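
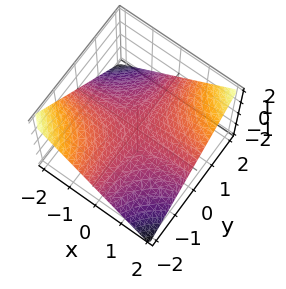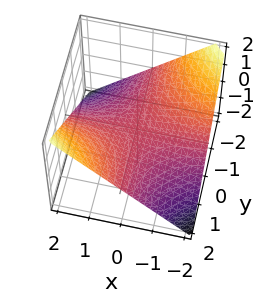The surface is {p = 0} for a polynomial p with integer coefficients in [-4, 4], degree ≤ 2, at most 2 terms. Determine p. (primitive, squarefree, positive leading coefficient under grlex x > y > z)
x*y - 2*z

First, deg p = 2. A hyperbolic paraboloid; a quadric.
Then, checking where it meets the axes: the visible x-axis segment lies entirely on the surface; the visible y-axis segment lies entirely on the surface; it meets the z-axis at z = 0 (among the integer gridlines).
Finally, assembling these constraints gives the stated polynomial.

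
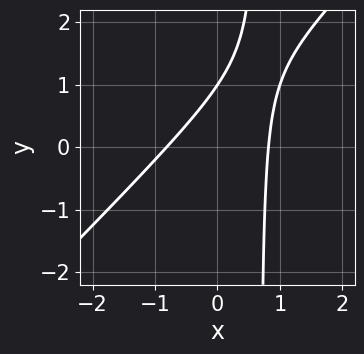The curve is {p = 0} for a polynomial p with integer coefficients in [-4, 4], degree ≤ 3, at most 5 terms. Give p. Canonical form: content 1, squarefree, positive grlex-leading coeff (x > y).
deg p = 2. The shape is more complex than any degree-1 curve.
Checking where it meets the axes: it meets the y-axis at y = 1 (among the integer gridlines).
These observations pin down the coefficients.

3*x^2 - 3*x*y + 2*y - 2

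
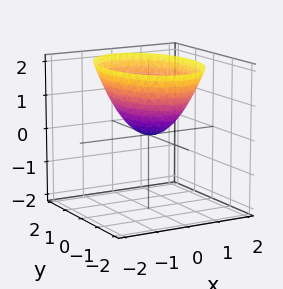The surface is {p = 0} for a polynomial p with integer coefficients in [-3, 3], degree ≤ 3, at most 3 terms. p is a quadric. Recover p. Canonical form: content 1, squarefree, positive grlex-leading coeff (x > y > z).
2*x^2 + y^2 - 2*z

(a) The degree is 2 — a paraboloid; a quadric.
(b) Symmetries: the x ↦ −x reflection is a symmetry, so x appears only in even powers; mirror symmetry y ↦ −y ⇒ only even powers of y.
(c) From the visible intercepts: it meets the y-axis at y = 0 (among the integer gridlines); it crosses the z-axis at the gridline z = 0; one x-axis crossing is at x = 0.
(d) Putting this together gives p.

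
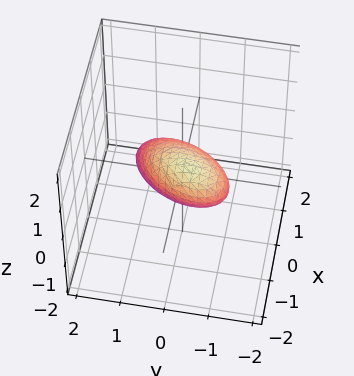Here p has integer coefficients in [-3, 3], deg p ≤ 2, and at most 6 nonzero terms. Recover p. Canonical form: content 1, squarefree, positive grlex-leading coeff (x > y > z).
1. deg p = 2.
2. Observable constraints: the y-axis gridline crossings are at y ∈ {-1, 1}.
3. Solving for integer coefficients yields p as stated.

3*x^2 - 2*x*y + 3*x*z + 2*y^2 + 3*z^2 - 2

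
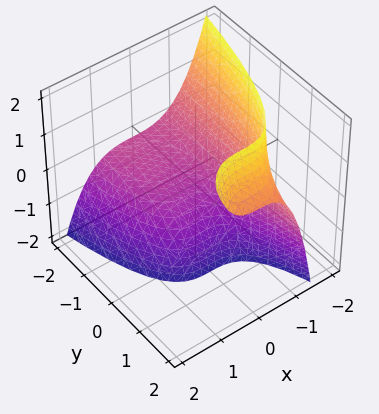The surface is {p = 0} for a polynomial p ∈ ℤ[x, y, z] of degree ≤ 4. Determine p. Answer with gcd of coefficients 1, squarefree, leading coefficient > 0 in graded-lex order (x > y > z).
x^3 - y*z + z + 1

1. deg p = 3. The shape is more complex than any degree-2 surface.
2. From the axis intercepts and sections: it crosses the z-axis at the gridline z = -1; no y-intercept at any integer in the box; one x-axis crossing is at x = -1.
3. Assembling these constraints gives the stated polynomial.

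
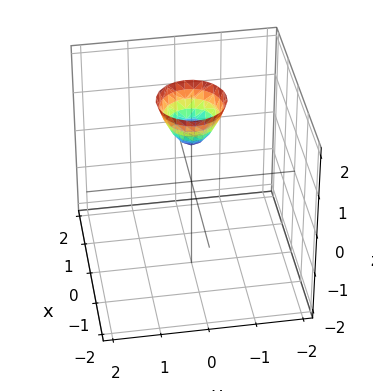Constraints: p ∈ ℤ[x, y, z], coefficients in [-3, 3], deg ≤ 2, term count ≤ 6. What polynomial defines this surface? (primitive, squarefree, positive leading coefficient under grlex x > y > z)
2*x^2 + 2*y^2 - z + 1

First, the degree is 2 — the shape is more complex than any degree-1 surface.
Next, by symmetry, the z-axis is an axis of rotation, so x and y enter only as x² + y².
Next, against the integer gridlines: one z-axis crossing is at z = 1; it misses every integer gridline on the x-axis; a circular section at z = 2 has radius between 0 and 1.
Finally, putting this together gives p.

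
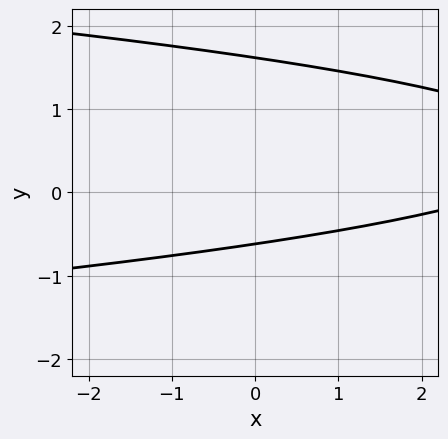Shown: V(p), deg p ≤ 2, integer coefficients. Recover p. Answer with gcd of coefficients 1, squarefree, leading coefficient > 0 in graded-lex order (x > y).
3*y^2 + x - 3*y - 3

(a) deg p = 2.
(b) Observable constraints: it misses every integer gridline on the x-axis.
(c) These observations pin down the coefficients.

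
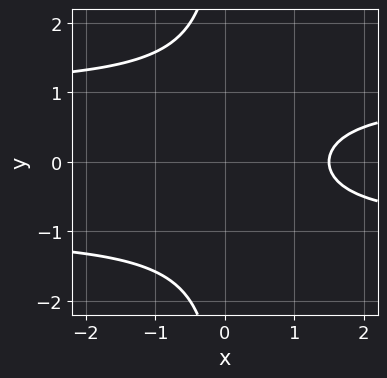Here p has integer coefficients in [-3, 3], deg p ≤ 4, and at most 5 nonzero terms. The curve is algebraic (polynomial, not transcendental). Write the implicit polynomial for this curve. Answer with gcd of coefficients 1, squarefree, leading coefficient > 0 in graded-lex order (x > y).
The degree is 3 — a generic line meets the curve in up to 3 points.
Symmetries: the y ↦ −y reflection is a symmetry, so y appears only in even powers.
Reading off the gridlines: it misses every integer gridline on the y-axis.
These observations pin down the coefficients.

2*x*y^2 - 2*x + 3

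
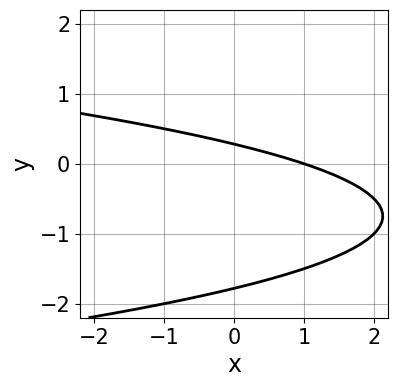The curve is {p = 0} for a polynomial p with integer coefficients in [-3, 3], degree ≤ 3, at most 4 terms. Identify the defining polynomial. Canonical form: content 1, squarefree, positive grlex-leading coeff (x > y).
2*y^2 + x + 3*y - 1

1. Degree: the shape is more complex than any degree-1 curve, so deg p = 2.
2. Against the integer gridlines: it meets the x-axis at x = 1 (among the integer gridlines).
3. These observations pin down the coefficients.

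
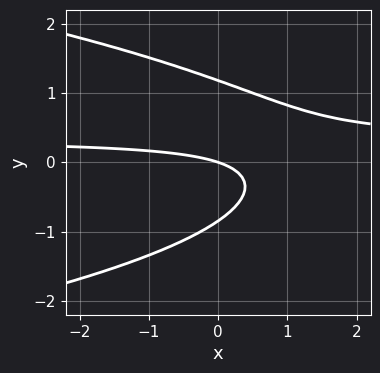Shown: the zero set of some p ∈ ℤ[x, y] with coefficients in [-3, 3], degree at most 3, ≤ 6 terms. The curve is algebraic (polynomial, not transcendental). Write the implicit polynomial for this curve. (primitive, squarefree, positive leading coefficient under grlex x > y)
First, the degree is 3 — no degree-2 curve has this shape.
Then, reading off the gridlines: one x-axis crossing is at x = 0; one y-axis crossing is at y = 0.
Finally, assembling these constraints gives the stated polynomial.

3*y^3 + 3*x*y - y^2 - x - 3*y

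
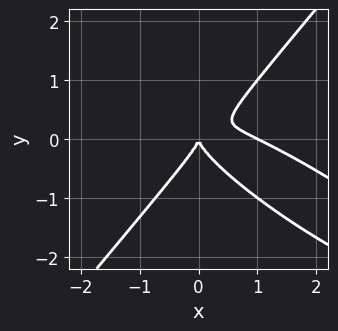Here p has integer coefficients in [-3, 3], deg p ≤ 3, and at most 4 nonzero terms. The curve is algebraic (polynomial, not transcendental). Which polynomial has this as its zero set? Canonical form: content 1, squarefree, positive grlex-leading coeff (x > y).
First, deg p = 3. No degree-2 curve has this shape.
Then, observable constraints: among the integer gridlines, it crosses the x-axis at x ∈ {0, 1}; it crosses the y-axis at the gridline y = 0.
Finally, solving for integer coefficients yields p as stated.

x^3 + 2*x^2*y - 2*y^3 - x^2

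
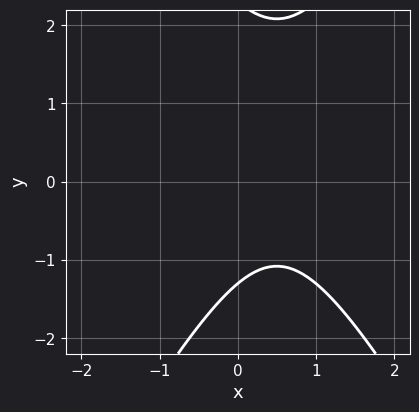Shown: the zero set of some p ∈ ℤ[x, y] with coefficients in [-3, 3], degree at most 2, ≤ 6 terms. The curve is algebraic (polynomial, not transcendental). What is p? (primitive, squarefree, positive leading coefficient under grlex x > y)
3*x^2 - y^2 - 3*x + y + 3

First, degree: no degree-1 curve has this shape, so deg p = 2.
Next, from the axis intercepts and sections: it misses every integer gridline on the x-axis.
Finally, matching integer coefficients to the picture gives p.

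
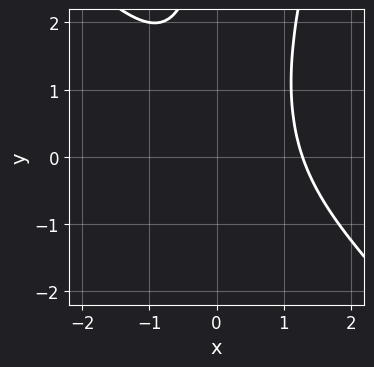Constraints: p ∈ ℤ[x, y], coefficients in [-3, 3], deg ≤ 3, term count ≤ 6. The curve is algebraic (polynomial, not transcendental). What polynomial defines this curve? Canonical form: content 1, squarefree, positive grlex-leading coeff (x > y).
3*x^3 + 2*x^2*y - x*y^2 - 2*x^2 - 3

(a) Degree: a generic line meets the curve in up to 3 points, so deg p = 3.
(b) From the visible intercepts: no y-intercept at any integer in the box.
(c) Solving for integer coefficients yields p as stated.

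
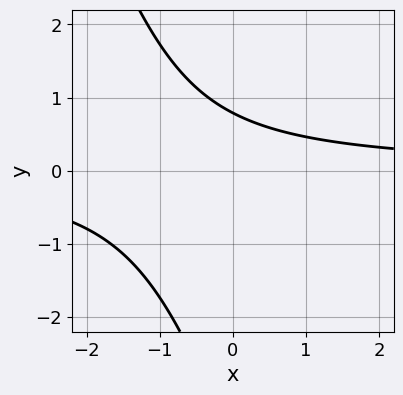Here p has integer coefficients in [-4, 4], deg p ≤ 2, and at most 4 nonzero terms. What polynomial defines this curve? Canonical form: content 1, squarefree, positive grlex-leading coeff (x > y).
1. Degree: no degree-1 curve has this shape, so deg p = 2.
2. From the axis intercepts and sections: the curve avoids every integer x-axis point in the box.
3. Assembling these constraints gives the stated polynomial.

3*x*y + y^2 + 3*y - 3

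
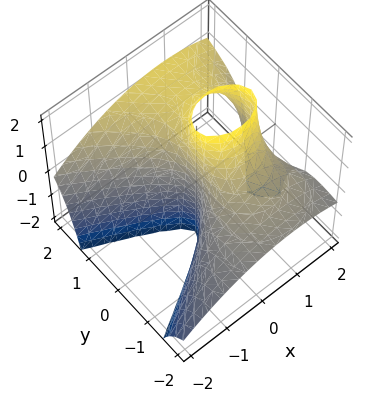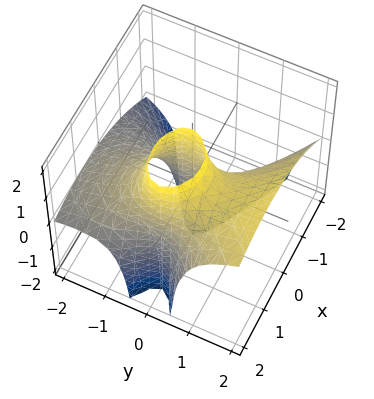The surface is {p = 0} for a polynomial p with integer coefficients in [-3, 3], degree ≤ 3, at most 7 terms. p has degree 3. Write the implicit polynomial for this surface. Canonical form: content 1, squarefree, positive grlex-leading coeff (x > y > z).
Degree: no degree-2 surface has this shape, so deg p = 3.
Observable constraints: among the integer gridlines, it crosses the y-axis at y ∈ {-2, 0}; every point of the z-axis in the box is on the surface; it meets the x-axis at x = 0 (among the integer gridlines).
Together with the visible shape, these determine p as stated.

y^3 - 3*y^2*z - 2*x^2 + 2*y^2 + 3*x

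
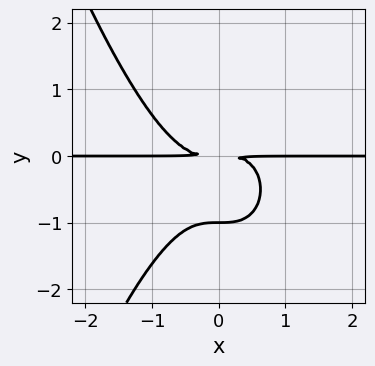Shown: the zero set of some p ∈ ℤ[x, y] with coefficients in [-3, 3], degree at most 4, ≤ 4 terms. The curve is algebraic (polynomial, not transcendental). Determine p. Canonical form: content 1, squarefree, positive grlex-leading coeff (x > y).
x^3*y + y^3 + y^2

First, degree: no degree-3 curve has this shape, so deg p = 4.
Next, from the axis intercepts and sections: every point of the x-axis in the box is on the curve; it crosses the y-axis at the gridline y = -1.
Finally, the integer polynomial consistent with all of this is the stated p.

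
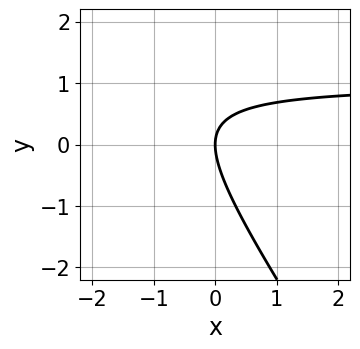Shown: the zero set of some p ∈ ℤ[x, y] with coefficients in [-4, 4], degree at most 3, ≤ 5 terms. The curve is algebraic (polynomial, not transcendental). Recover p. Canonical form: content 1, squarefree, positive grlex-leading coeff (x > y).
3*x*y + 2*y^2 - 3*x

deg p = 2. The shape is more complex than any degree-1 curve.
Reading off the gridlines: it crosses the y-axis at the gridline y = 0; it crosses the x-axis at the gridline x = 0.
Fitting integer coefficients to these (and the overall shape) gives p.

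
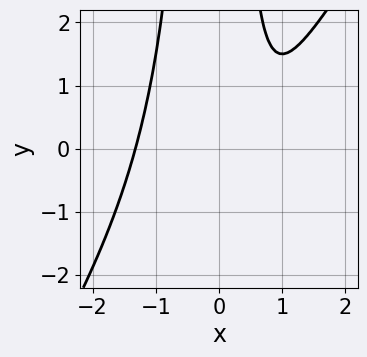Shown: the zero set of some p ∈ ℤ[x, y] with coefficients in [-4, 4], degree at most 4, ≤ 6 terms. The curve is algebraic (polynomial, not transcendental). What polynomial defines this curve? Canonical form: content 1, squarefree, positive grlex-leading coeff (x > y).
(a) deg p = 3. No degree-2 curve has this shape.
(b) From the visible intercepts: no y-intercept at any integer in the box.
(c) Matching integer coefficients to the picture gives p.

3*x^3 - 2*x^2*y - 3*x + 3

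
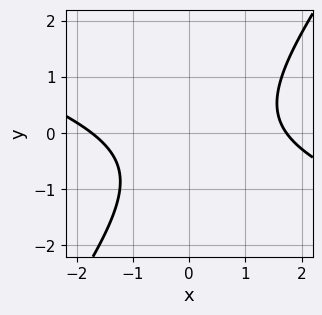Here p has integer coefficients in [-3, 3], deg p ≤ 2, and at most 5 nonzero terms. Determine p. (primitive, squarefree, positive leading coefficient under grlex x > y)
x^2 + 2*x*y - 2*y^2 - y - 3

Degree: no degree-1 curve has this shape, so deg p = 2.
From the visible intercepts: the curve avoids every integer y-axis point in the box.
Together with the visible shape, these determine p as stated.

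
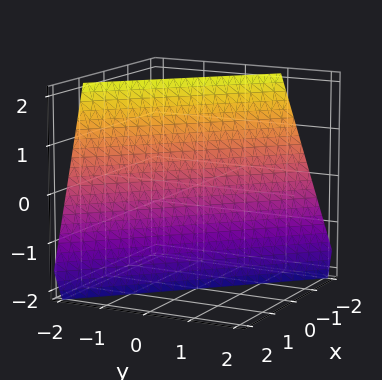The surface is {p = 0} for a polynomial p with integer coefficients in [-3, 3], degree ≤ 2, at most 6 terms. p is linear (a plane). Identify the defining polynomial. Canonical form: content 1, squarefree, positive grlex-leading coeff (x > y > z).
(a) The degree is 1 — every cross-section is a straight line — this is a plane.
(b) Observable constraints: it crosses the z-axis at the gridline z = -2.
(c) Fitting integer coefficients to these (and the overall shape) gives p.

3*x + 3*y + z + 2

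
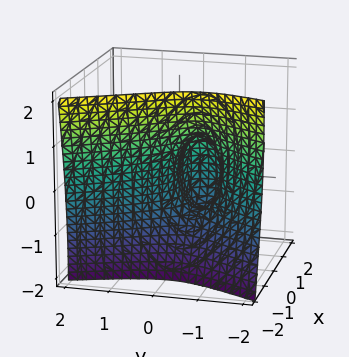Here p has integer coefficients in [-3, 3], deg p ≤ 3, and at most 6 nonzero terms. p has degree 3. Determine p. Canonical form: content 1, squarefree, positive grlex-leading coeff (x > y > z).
(a) deg p = 3. A generic line meets the surface in up to 3 points.
(b) Against the integer gridlines: among the integer gridlines, it crosses the y-axis at y ∈ {-1, 0}; it meets the z-axis at z = 0 (among the integer gridlines).
(c) Matching integer coefficients to the picture gives p.

3*x^3 - x*y*z + 3*y^2 + z^2 + 3*y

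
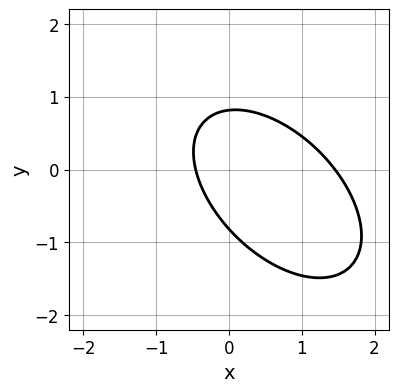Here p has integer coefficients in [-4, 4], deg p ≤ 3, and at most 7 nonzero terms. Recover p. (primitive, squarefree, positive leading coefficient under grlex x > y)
(a) Degree: no degree-1 curve has this shape, so deg p = 2.
(b) Solving for integer coefficients yields p as stated.

3*x^2 + 3*x*y + 3*y^2 - 3*x - 2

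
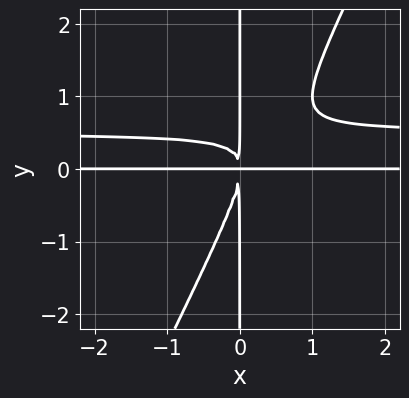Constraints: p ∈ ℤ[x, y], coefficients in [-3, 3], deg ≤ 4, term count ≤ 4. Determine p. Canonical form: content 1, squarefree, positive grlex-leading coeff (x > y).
2*x^2*y^2 - x*y^3 - x^2*y

First, the degree is 4 — no degree-3 curve has this shape.
Then, from the axis intercepts and sections: every point of the y-axis in the box is on the curve; the visible x-axis segment lies entirely on the curve.
Finally, solving for integer coefficients yields p as stated.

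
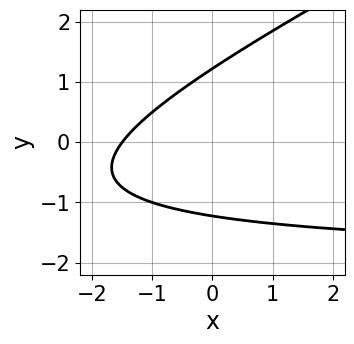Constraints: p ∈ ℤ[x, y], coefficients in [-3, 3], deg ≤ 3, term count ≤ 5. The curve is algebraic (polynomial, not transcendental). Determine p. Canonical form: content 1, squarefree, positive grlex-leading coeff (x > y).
x*y - 2*y^2 + 2*x + 3

First, deg p = 2.
Finally, putting this together gives p.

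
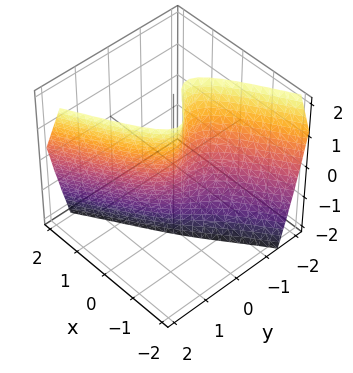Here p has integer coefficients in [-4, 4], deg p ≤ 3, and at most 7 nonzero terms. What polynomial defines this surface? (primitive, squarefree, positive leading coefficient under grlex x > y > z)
deg p = 3. A generic line meets the surface in up to 3 points.
Against the integer gridlines: no z-intercept at any integer in the box.
These observations pin down the coefficients.

2*x*y^2 - 3*y^3 + 2*y*z + 3*x + 1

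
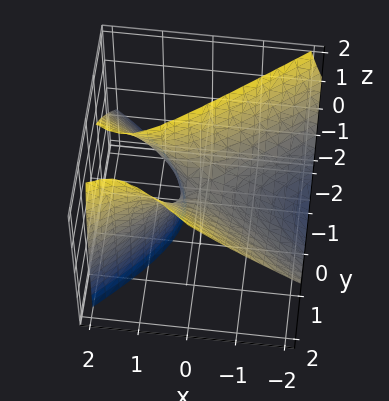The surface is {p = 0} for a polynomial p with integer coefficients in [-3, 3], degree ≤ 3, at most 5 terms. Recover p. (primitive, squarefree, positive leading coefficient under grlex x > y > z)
(a) The degree is 2 — a generic line meets the surface in up to 2 points.
(b) Against the integer gridlines: it crosses the x-axis at the gridline x = 0; one y-axis crossing is at y = 0.
(c) Putting this together gives p.

2*x^2 - 3*x*z - 3*y^2 + 2*y*z + 2*z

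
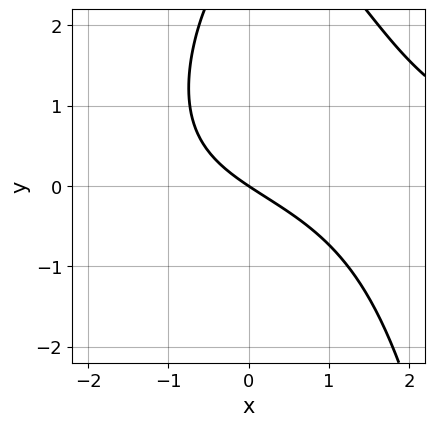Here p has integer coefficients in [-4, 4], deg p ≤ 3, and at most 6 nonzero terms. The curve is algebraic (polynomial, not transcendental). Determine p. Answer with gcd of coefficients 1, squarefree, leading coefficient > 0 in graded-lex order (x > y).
The degree is 3 — the shape is more complex than any degree-2 curve.
Reading off the gridlines: one y-axis crossing is at y = 0; it crosses the x-axis at the gridline x = 0.
Fitting integer coefficients to these (and the overall shape) gives p.

x^2*y + y^2 - 2*x - 3*y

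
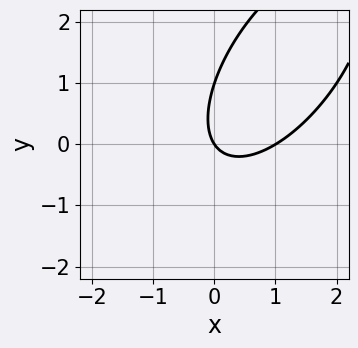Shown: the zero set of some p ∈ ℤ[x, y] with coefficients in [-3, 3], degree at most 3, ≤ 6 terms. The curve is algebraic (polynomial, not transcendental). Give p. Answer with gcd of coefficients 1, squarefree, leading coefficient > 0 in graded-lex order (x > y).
The degree is 2 — no degree-1 curve has this shape.
From the visible intercepts: among the integer gridlines, it crosses the y-axis at y ∈ {0, 1}; among the integer gridlines, it crosses the x-axis at x ∈ {0, 1}.
These observations pin down the coefficients.

3*x^2 - 3*x*y + 2*y^2 - 3*x - 2*y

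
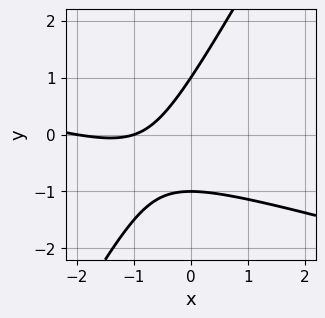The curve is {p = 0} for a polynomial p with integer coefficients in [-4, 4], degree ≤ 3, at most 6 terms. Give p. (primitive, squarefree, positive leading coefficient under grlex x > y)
x^2 + 3*x*y - 2*y^2 + 3*x + 2

1. Degree: the shape is more complex than any degree-1 curve, so deg p = 2.
2. Observable constraints: the x-axis gridline crossings are at x ∈ {-2, -1}; among the integer gridlines, it crosses the y-axis at y ∈ {-1, 1}.
3. Matching integer coefficients to the picture gives p.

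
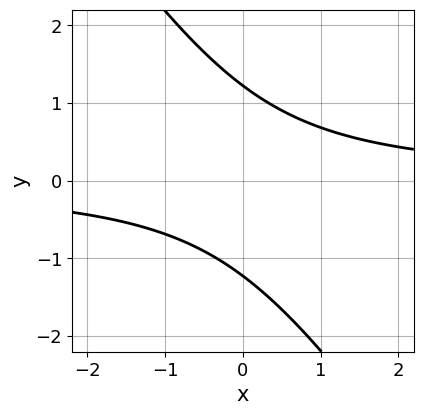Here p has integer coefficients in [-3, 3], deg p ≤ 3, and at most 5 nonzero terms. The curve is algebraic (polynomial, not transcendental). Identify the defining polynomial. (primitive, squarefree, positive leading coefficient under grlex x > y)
3*x*y + 2*y^2 - 3

1. deg p = 2. The shape is more complex than any degree-1 curve.
2. Reading off the gridlines: it misses every integer gridline on the x-axis.
3. The integer polynomial consistent with all of this is the stated p.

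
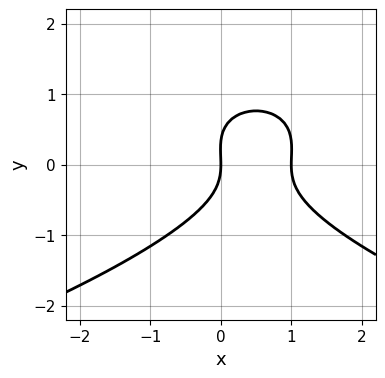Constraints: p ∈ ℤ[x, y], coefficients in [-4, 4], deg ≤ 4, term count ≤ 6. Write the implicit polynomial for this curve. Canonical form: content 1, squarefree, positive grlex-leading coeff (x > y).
1. Degree: no degree-2 curve has this shape, so deg p = 3.
2. Reading off the gridlines: it meets the y-axis at y = 0 (among the integer gridlines); among the integer gridlines, it crosses the x-axis at x ∈ {0, 1}.
3. Assembling these constraints gives the stated polynomial.

3*y^3 + 3*x^2 - y^2 - 3*x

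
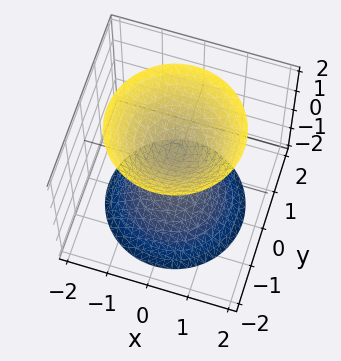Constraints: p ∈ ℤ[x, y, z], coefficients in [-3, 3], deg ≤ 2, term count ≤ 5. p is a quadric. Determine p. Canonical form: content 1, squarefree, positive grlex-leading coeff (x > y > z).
1. There are 2 components.
2. Degree: two sheets facing apart; a quadric, so deg p = 2.
3. Symmetries: the z ↦ −z reflection is a symmetry, so z appears only in even powers; the z-axis is an axis of rotation, so x and y enter only as x² + y².
4. Against the integer gridlines: the surface avoids every integer y-axis point in the box; it misses every integer gridline on the x-axis.
5. Putting this together gives p.

3*x^2 + 3*y^2 - 2*z^2 + 1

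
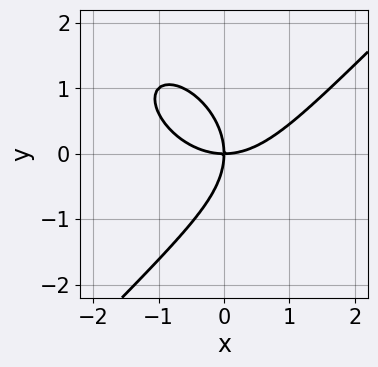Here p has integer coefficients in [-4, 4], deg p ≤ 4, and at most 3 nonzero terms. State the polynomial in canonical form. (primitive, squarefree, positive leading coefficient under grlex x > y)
x^3 - y^3 - 2*x*y

First, the degree is 3 — a generic line meets the curve in up to 3 points.
Then, against the integer gridlines: it crosses the x-axis at the gridline x = 0; one y-axis crossing is at y = 0.
Finally, matching integer coefficients to the picture gives p.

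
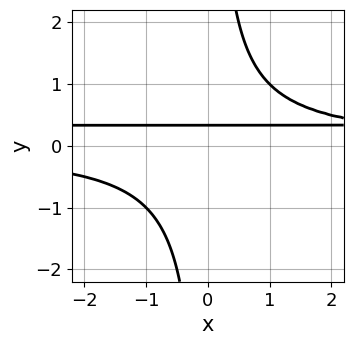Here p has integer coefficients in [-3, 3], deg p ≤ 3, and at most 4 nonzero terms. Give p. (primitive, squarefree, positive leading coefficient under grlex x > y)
1. deg p = 3. A generic line meets the curve in up to 3 points.
2. From the axis intercepts and sections: it misses every integer gridline on the x-axis.
3. Matching integer coefficients to the picture gives p.

3*x*y^2 - x*y - 3*y + 1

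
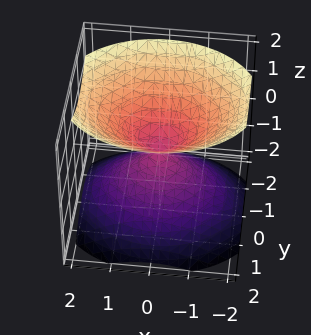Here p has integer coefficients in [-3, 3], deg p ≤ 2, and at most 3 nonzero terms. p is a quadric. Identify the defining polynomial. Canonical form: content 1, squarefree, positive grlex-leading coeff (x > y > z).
First, there are 2 components. They look like related sheets of one shape, so recover p as a whole.
Then, degree: a double cone through the origin; a quadric, so deg p = 2.
Next, symmetries: mirror symmetry y ↦ −y ⇒ only even powers of y; it's symmetric under x → −x, forcing even powers of x; mirror symmetry z ↦ −z ⇒ only even powers of z.
Next, reading off the gridlines: it meets the x-axis at x = 0 (among the integer gridlines); it crosses the y-axis at the gridline y = 0; it meets the z-axis at z = 0 (among the integer gridlines).
Finally, assembling these constraints gives the stated polynomial.

2*x^2 + 3*y^2 - 3*z^2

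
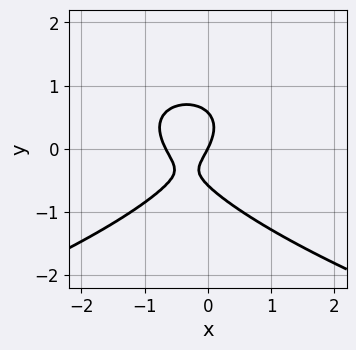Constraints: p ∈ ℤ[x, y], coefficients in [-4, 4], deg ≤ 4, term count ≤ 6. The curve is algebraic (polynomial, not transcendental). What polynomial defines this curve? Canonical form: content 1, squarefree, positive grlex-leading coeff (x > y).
3*y^3 + 3*x^2 + 2*x - y

1. The degree is 3 — no degree-2 curve has this shape.
2. Reading off the gridlines: it crosses the y-axis at the gridline y = 0; one x-axis crossing is at x = 0.
3. Assembling these constraints gives the stated polynomial.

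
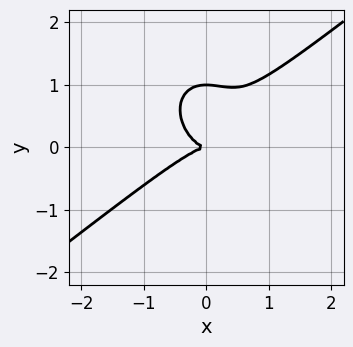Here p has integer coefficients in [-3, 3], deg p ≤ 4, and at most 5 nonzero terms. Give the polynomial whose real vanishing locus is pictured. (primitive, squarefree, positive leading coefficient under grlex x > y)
(a) deg p = 3. No degree-2 curve has this shape.
(b) Reading off the gridlines: it meets the x-axis at x = 0 (among the integer gridlines); among the integer gridlines, it crosses the y-axis at y ∈ {0, 1}.
(c) Together with the visible shape, these determine p as stated.

3*x^3 - 2*x^2*y - 3*y^3 + 3*y^2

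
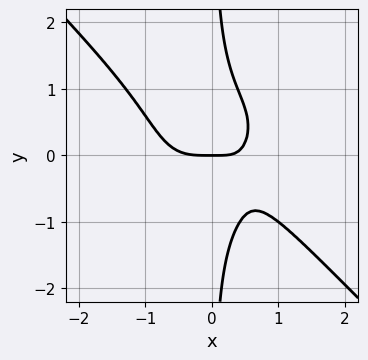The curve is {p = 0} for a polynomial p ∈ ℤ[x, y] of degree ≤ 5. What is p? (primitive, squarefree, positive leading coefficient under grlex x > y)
1. Degree: the shape is more complex than any degree-3 curve, so deg p = 4.
2. Against the integer gridlines: one y-axis crossing is at y = 0; one x-axis crossing is at x = 0.
3. Putting this together gives p.

3*x^4 + 3*x*y^3 + 2*x*y - 2*y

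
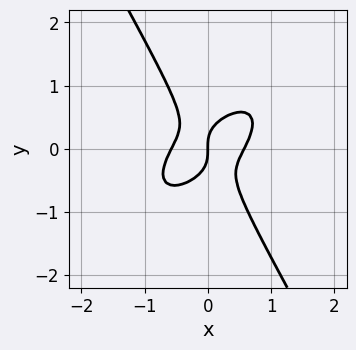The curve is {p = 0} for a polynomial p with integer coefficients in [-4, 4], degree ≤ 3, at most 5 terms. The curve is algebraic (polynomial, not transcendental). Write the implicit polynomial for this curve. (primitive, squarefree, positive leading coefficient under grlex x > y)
(a) deg p = 3. No degree-2 curve has this shape.
(b) Observable constraints: one y-axis crossing is at y = 0; one x-axis crossing is at x = 0.
(c) Assembling these constraints gives the stated polynomial.

3*x^3 - 3*x^2*y + x*y^2 + 2*y^3 - x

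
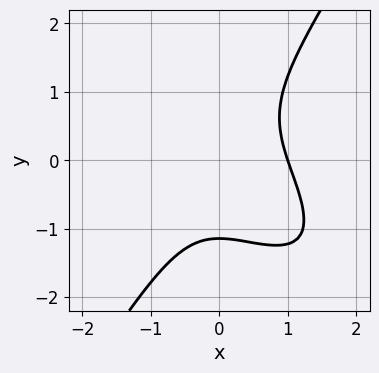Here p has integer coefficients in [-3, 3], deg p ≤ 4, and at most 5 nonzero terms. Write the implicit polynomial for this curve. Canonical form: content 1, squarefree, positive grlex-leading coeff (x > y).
3*x^3 + 3*x^2*y - 2*y^3 - 3

deg p = 3.
Against the integer gridlines: it crosses the x-axis at the gridline x = 1.
Putting this together gives p.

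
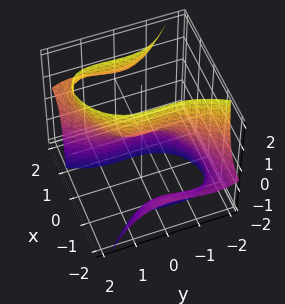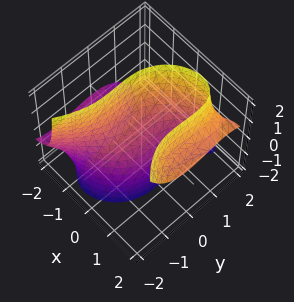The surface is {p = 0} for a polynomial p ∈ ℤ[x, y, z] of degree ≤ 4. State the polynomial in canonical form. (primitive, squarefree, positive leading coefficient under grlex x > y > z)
(a) deg p = 3.
(b) From the axis intercepts and sections: it meets the x-axis at x = 0 (among the integer gridlines); it crosses the y-axis at the gridline y = 0.
(c) Matching integer coefficients to the picture gives p.

2*x^2*z - x*y^2 + y^3 - 2*x - 2*z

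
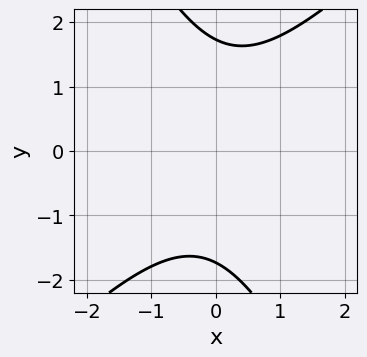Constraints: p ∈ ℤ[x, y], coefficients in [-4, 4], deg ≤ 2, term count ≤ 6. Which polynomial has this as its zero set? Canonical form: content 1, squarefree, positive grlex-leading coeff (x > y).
2*x^2 - x*y - y^2 + 3

Degree: the shape is more complex than any degree-1 curve, so deg p = 2.
From the visible intercepts: no x-intercept at any integer in the box.
Matching integer coefficients to the picture gives p.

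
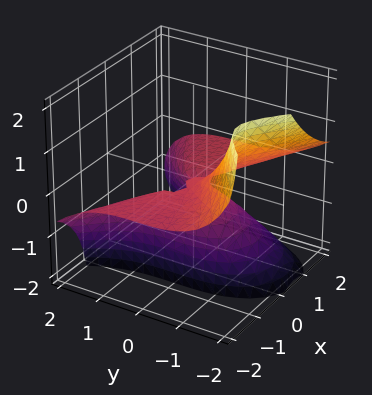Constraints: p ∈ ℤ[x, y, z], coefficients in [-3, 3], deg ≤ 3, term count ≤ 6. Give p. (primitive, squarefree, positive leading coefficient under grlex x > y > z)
3*x^2*z + 2*x*z^2 + y^3 + x*z + 2*z^2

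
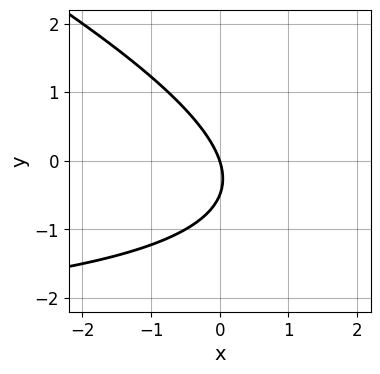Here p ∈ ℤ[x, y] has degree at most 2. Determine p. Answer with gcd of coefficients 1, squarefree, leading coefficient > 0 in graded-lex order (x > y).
Degree: a generic line meets the curve in up to 2 points, so deg p = 2.
Observable constraints: one y-axis crossing is at y = 0; it meets the x-axis at x = 0 (among the integer gridlines).
These observations pin down the coefficients.

x*y + 2*y^2 + 3*x + y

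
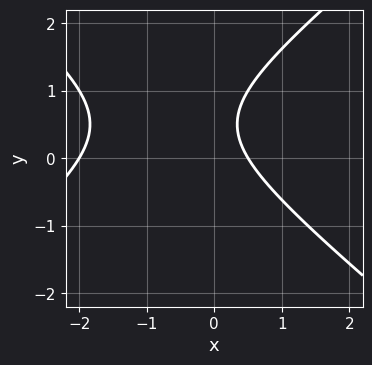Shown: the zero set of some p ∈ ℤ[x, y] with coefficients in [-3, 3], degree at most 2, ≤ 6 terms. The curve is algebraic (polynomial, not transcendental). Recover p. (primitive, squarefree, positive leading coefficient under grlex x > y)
First, the degree is 2 — no degree-1 curve has this shape.
Then, checking where it meets the axes: the curve avoids every integer y-axis point in the box; it crosses the x-axis at the gridline x = -2.
Finally, these observations pin down the coefficients.

2*x^2 - 3*y^2 + 3*x + 3*y - 2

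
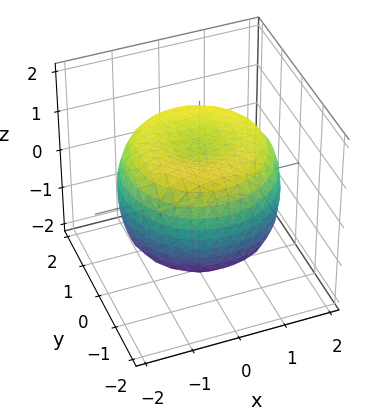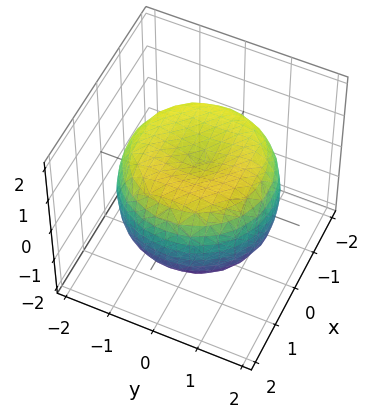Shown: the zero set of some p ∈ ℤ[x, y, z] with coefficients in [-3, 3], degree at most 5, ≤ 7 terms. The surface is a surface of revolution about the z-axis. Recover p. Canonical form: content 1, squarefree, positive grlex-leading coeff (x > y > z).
(a) deg p = 4.
(b) By symmetry, the z-axis is an axis of rotation, so x and y enter only as x² + y².
(c) From the visible intercepts: a circular section at z = 1 has radius between 1 and 2; the z-axis gridline crossings are at z ∈ {-1, 1}.
(d) Fitting integer coefficients to these (and the overall shape) gives p.

x^4 + 2*x^2*y^2 + y^4 - 2*x^2 - 2*y^2 + 2*z^2 - 2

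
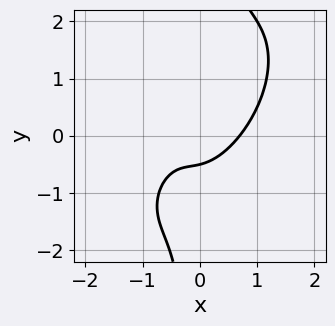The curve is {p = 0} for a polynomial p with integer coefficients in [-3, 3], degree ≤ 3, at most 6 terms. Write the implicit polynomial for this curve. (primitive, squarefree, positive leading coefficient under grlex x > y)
1. The degree is 3 — no degree-2 curve has this shape.
2. Solving for integer coefficients yields p as stated.

3*x^3 - 3*x^2*y + 2*x*y^2 - 2*y - 1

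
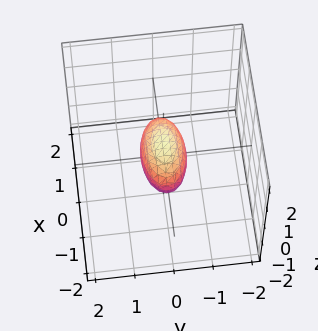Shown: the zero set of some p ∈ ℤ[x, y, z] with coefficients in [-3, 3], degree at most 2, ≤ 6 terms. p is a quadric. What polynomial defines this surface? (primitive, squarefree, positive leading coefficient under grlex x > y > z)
1. Degree: a closed, bounded, convex surface; a quadric, so deg p = 2.
2. Symmetries: it's symmetric under z → −z, forcing even powers of z; the y ↦ −y reflection is a symmetry, so y appears only in even powers; it's symmetric under x → −x, forcing even powers of x.
3. Against the integer gridlines: among the integer gridlines, it crosses the x-axis at x ∈ {-1, 1}.
4. Fitting integer coefficients to these (and the overall shape) gives p.

x^2 + 3*y^2 + 2*z^2 - 1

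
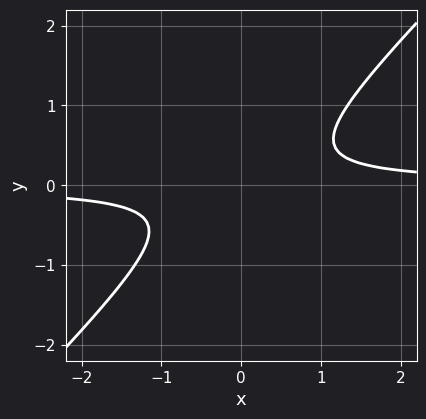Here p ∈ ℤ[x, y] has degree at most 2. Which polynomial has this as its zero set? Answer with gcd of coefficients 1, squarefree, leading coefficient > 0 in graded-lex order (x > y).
3*x*y - 3*y^2 - 1

(a) deg p = 2.
(b) From the axis intercepts and sections: no x-intercept at any integer in the box; it misses every integer gridline on the y-axis.
(c) The integer polynomial consistent with all of this is the stated p.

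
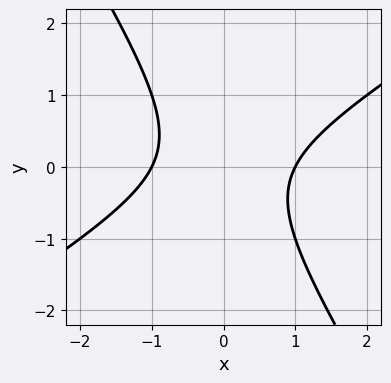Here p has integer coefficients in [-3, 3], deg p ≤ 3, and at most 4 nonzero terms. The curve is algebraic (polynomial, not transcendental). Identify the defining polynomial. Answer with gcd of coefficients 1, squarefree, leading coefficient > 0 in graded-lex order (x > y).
x^2 - x*y - y^2 - 1

First, the degree is 2 — no degree-1 curve has this shape.
Next, reading off the gridlines: the curve avoids every integer y-axis point in the box; among the integer gridlines, it crosses the x-axis at x ∈ {-1, 1}.
Finally, matching integer coefficients to the picture gives p.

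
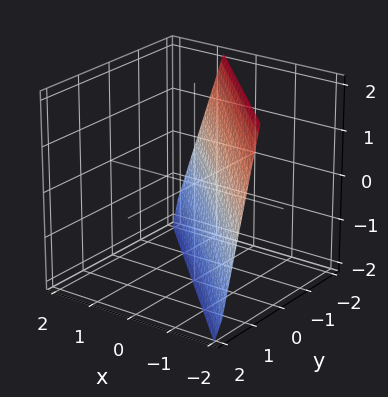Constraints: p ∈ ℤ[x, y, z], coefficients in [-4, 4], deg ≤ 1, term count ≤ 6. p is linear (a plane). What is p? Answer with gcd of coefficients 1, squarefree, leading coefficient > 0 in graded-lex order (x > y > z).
3*x + 3*y + z + 2

(a) The degree is 1 — the surface is flat (a plane).
(b) Reading off the gridlines: one z-axis crossing is at z = -2.
(c) Putting this together gives p.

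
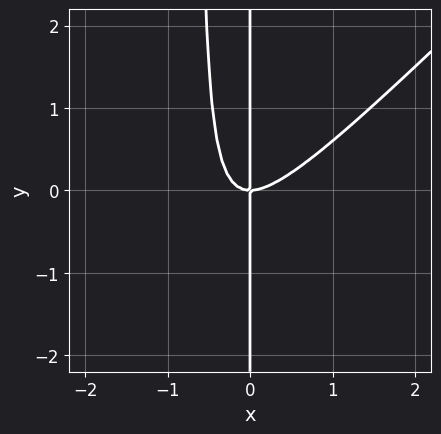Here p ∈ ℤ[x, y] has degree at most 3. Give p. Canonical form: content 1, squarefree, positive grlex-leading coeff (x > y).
3*x^3 - 3*x^2*y - 2*x*y

(a) deg p = 3. No degree-2 curve has this shape.
(b) Reading off the gridlines: every point of the y-axis in the box is on the curve; it crosses the x-axis at the gridline x = 0.
(c) These observations pin down the coefficients.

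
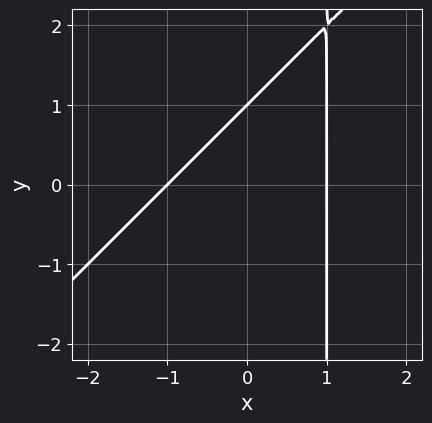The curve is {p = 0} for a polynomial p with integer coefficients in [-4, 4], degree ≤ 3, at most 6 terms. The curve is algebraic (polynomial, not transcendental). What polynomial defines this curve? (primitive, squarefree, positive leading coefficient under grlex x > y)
x^2 - x*y + y - 1

Degree: no degree-1 curve has this shape, so deg p = 2.
From the axis intercepts and sections: it crosses the y-axis at the gridline y = 1; the x-axis gridline crossings are at x ∈ {-1, 1}.
Fitting integer coefficients to these (and the overall shape) gives p.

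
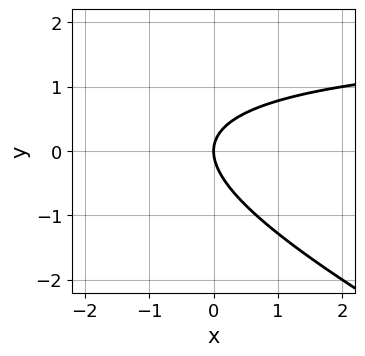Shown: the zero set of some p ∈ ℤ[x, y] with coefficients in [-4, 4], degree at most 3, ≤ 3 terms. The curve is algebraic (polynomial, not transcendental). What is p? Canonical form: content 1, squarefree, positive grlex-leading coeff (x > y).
x*y + 2*y^2 - 2*x

1. Degree: no degree-1 curve has this shape, so deg p = 2.
2. From the axis intercepts and sections: one x-axis crossing is at x = 0; one y-axis crossing is at y = 0.
3. Solving for integer coefficients yields p as stated.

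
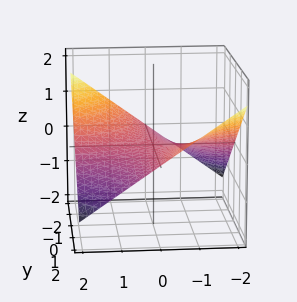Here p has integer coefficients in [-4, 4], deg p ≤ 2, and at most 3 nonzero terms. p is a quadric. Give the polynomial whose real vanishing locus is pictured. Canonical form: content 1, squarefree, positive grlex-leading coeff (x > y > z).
x*y + 3*z

First, the degree is 2 — a saddle surface; a quadric.
Next, reading off the gridlines: the visible y-axis segment lies entirely on the surface; every point of the x-axis in the box is on the surface.
Finally, these observations pin down the coefficients.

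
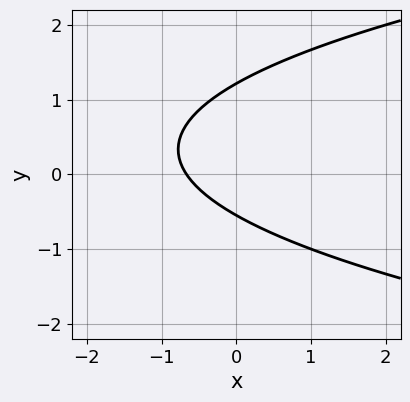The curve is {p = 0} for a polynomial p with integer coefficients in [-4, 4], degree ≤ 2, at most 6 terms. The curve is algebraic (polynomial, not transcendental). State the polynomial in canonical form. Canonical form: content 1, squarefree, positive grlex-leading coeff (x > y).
3*y^2 - 3*x - 2*y - 2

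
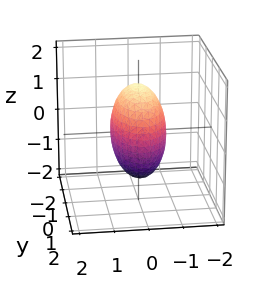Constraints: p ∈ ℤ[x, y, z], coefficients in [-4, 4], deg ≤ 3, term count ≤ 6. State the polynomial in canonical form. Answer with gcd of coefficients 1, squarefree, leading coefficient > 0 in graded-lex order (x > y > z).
First, the degree is 2 — bounded and convex; a quadric.
Next, symmetries: the z ↦ −z reflection is a symmetry, so z appears only in even powers; mirror symmetry x ↦ −x ⇒ only even powers of x; the y ↦ −y reflection is a symmetry, so y appears only in even powers.
Finally, matching integer coefficients to the picture gives p.

3*x^2 + y^2 + z^2 - 2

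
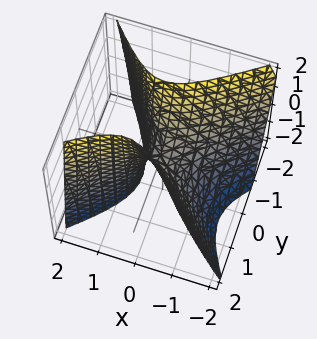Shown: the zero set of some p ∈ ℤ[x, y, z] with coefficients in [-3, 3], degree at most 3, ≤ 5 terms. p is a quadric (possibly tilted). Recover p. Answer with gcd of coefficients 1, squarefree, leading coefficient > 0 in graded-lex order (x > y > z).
2*x^2 - x*y - x*z - 2*y^2 + z

First, degree: a generic line meets the surface in up to 2 points, so deg p = 2.
Then, checking where it meets the axes: it crosses the z-axis at the gridline z = 0; it crosses the x-axis at the gridline x = 0; it meets the y-axis at y = 0 (among the integer gridlines).
Finally, fitting integer coefficients to these (and the overall shape) gives p.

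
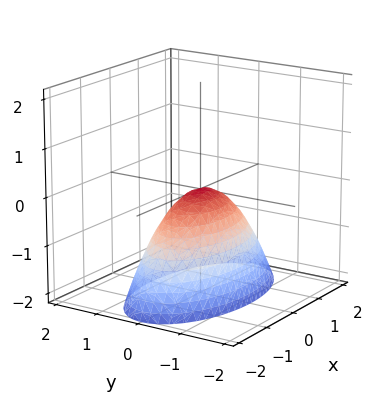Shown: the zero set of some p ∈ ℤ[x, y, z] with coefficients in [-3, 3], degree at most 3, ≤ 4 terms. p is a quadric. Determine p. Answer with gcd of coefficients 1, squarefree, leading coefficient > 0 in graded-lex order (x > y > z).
x^2 + 3*y^2 + 2*z

First, deg p = 2. A single bowl opening along one axis; a quadric.
Then, symmetries: it's symmetric under x → −x, forcing even powers of x; mirror symmetry y ↦ −y ⇒ only even powers of y.
Next, from the visible intercepts: it meets the z-axis at z = 0 (among the integer gridlines); it meets the y-axis at y = 0 (among the integer gridlines); it meets the x-axis at x = 0 (among the integer gridlines).
Finally, the integer polynomial consistent with all of this is the stated p.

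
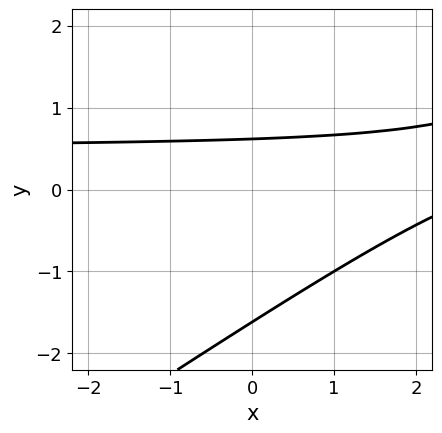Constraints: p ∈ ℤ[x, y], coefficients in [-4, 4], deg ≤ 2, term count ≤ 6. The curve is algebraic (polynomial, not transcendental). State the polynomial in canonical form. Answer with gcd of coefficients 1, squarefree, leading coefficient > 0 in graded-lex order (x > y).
2*x*y - 3*y^2 - x - 3*y + 3

First, deg p = 2. A generic line meets the curve in up to 2 points.
Then, checking where it meets the axes: it misses every integer gridline on the x-axis.
Finally, matching integer coefficients to the picture gives p.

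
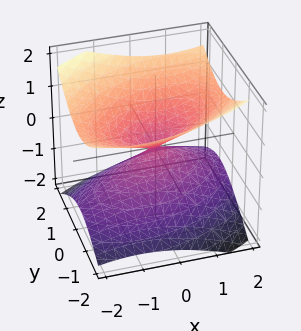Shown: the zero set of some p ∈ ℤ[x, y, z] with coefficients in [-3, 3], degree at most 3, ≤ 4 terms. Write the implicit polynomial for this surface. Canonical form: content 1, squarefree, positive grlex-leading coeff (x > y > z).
deg p = 2. The shape is more complex than any degree-1 surface.
Reading off the gridlines: it meets the z-axis at z = 0 (among the integer gridlines); one x-axis crossing is at x = 0; one y-axis crossing is at y = 0.
The integer polynomial consistent with all of this is the stated p.

x^2 - x*y + 2*y^2 - 3*z^2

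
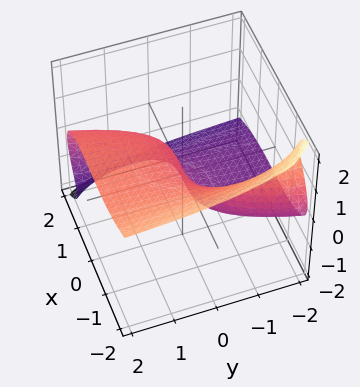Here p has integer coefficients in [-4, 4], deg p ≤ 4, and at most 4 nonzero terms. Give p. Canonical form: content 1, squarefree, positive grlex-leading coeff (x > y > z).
x^3 + 3*y*z^2 + 3*z^3 - 3*y

deg p = 3. The shape is more complex than any degree-2 surface.
From the axis intercepts and sections: one x-axis crossing is at x = 0; one y-axis crossing is at y = 0.
Solving for integer coefficients yields p as stated.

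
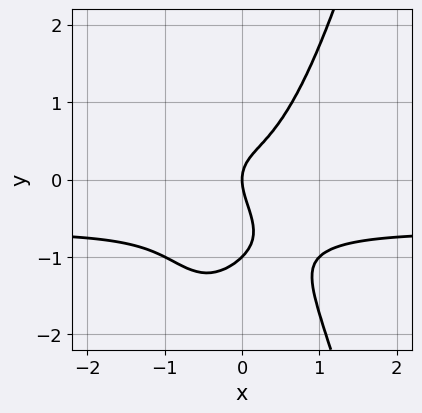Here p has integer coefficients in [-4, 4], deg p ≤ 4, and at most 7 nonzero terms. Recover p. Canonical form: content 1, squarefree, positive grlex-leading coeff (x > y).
deg p = 4. No degree-3 curve has this shape.
Checking where it meets the axes: one x-axis crossing is at x = 0; among the integer gridlines, it crosses the y-axis at y ∈ {-1, 0}.
The integer polynomial consistent with all of this is the stated p.

3*x^3*y + 2*x^3 - y^3 - y^2 + x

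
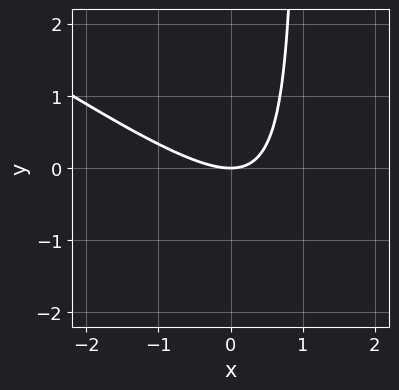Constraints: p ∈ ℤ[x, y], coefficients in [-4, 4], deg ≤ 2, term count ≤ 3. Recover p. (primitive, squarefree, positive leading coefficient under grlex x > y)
2*x^2 + 3*x*y - 3*y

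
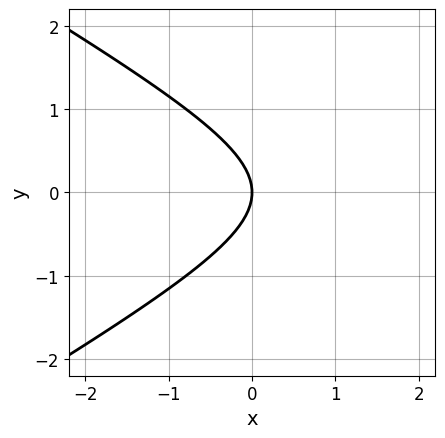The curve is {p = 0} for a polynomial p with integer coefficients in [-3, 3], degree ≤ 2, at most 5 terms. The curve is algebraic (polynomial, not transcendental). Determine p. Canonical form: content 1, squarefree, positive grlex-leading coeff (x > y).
x^2 - 3*y^2 - 3*x

First, deg p = 2. A generic line meets the curve in up to 2 points.
Then, symmetries: the y ↦ −y reflection is a symmetry, so y appears only in even powers.
Then, reading off the gridlines: it meets the x-axis at x = 0 (among the integer gridlines); it crosses the y-axis at the gridline y = 0.
Finally, these observations pin down the coefficients.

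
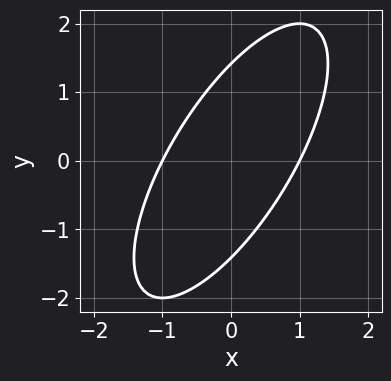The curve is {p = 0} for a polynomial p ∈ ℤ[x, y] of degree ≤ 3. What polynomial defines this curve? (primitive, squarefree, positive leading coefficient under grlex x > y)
2*x^2 - 2*x*y + y^2 - 2

First, the degree is 2 — no degree-1 curve has this shape.
Next, from the axis intercepts and sections: among the integer gridlines, it crosses the x-axis at x ∈ {-1, 1}.
Finally, together with the visible shape, these determine p as stated.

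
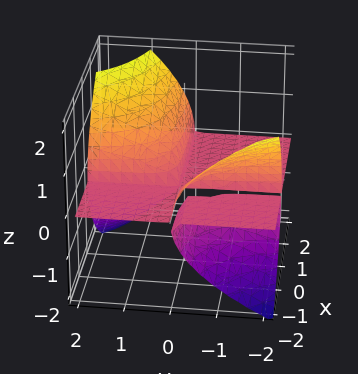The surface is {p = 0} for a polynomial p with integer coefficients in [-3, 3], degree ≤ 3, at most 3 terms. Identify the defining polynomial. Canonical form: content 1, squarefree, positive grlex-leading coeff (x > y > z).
3*x*y*z - 2*z^3 + 2*y*z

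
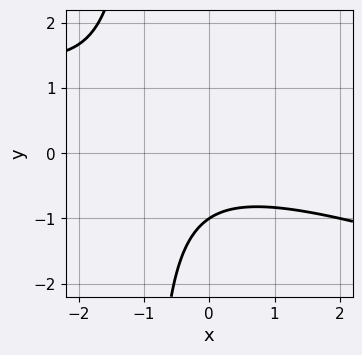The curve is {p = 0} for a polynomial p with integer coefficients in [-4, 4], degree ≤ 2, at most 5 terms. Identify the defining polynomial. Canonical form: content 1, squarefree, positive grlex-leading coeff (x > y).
x^2 + 3*x*y + x + 3*y + 3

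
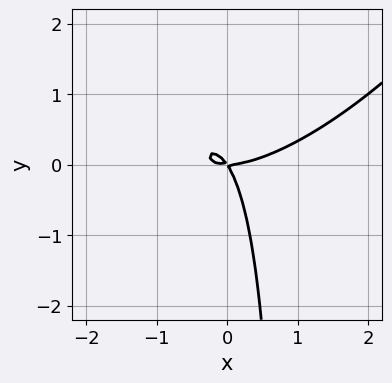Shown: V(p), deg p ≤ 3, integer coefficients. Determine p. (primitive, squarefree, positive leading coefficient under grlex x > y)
2*x^3 - 3*x^2*y + 2*x*y^2 - 3*x*y - 2*y^2

(a) The degree is 3 — a generic line meets the curve in up to 3 points.
(b) Against the integer gridlines: it meets the x-axis at x = 0 (among the integer gridlines); one y-axis crossing is at y = 0.
(c) Assembling these constraints gives the stated polynomial.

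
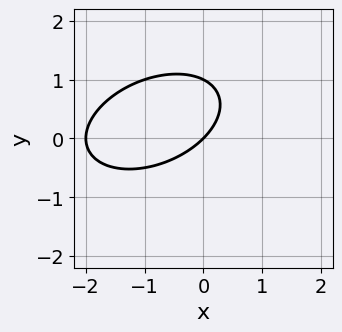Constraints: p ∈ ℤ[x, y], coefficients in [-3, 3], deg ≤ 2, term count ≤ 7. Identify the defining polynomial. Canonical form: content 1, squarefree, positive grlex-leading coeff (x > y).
x^2 - x*y + 2*y^2 + 2*x - 2*y

First, deg p = 2. No degree-1 curve has this shape.
Next, against the integer gridlines: the x-axis gridline crossings are at x ∈ {-2, 0}; the y-axis gridline crossings are at y ∈ {0, 1}.
Finally, these observations pin down the coefficients.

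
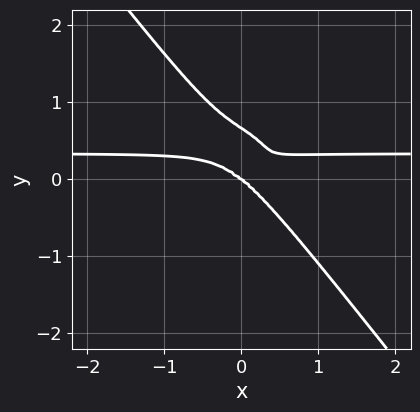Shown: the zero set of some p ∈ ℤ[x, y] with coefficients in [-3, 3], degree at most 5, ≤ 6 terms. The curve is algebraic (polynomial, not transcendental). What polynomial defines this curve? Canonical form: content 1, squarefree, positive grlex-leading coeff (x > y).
3*x^3*y + 2*x*y^3 + 3*y^4 - x^3 - 2*y^3

(a) Degree: no degree-3 curve has this shape, so deg p = 4.
(b) From the visible intercepts: it meets the y-axis at y = 0 (among the integer gridlines); one x-axis crossing is at x = 0.
(c) Matching integer coefficients to the picture gives p.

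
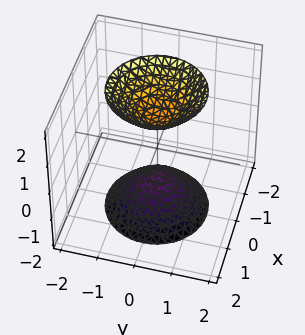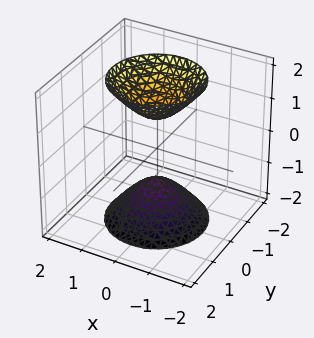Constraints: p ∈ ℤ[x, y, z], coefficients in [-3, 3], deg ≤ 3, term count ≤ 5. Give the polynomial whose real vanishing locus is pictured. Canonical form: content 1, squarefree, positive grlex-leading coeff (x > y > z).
2*x^2 + 2*y^2 - z^2 + 1

(a) There are 2 components.
(b) Degree: two separate bowl-shaped sheets opening away from each other; a quadric, so deg p = 2.
(c) Symmetries: the z ↦ −z reflection is a symmetry, so z appears only in even powers; the surface is invariant under rotation about z: p = q(x² + y², z).
(d) Checking where it meets the axes: the z-axis gridline crossings are at z ∈ {-1, 1}; it misses every integer gridline on the y-axis; no x-intercept at any integer in the box.
(e) These observations pin down the coefficients.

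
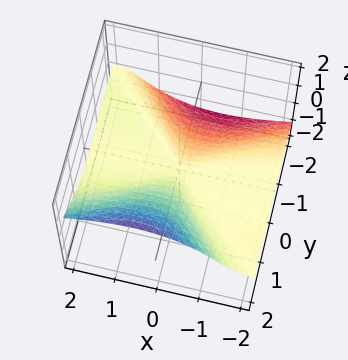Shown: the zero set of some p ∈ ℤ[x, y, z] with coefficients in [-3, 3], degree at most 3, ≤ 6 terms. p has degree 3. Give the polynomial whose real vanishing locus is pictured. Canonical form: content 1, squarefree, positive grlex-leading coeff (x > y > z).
3*x^2*z - x*y^2 - y^3 + 3*z^3

1. deg p = 3. No degree-2 surface has this shape.
2. Against the integer gridlines: it meets the y-axis at y = 0 (among the integer gridlines); every point of the x-axis in the box is on the surface; it crosses the z-axis at the gridline z = 0.
3. Together with the visible shape, these determine p as stated.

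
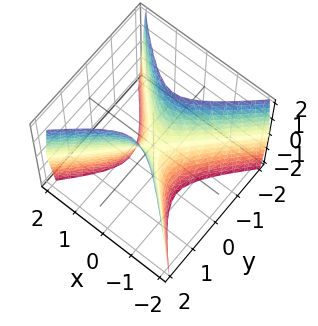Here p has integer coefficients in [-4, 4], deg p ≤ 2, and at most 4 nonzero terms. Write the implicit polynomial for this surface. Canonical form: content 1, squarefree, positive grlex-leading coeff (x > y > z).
3*x^2 - 3*y^2 + z

1. The degree is 2 — a hyperbolic paraboloid; a quadric.
2. Symmetries: it's symmetric under y → −y, forcing even powers of y; mirror symmetry x ↦ −x ⇒ only even powers of x.
3. Checking where it meets the axes: one x-axis crossing is at x = 0; it meets the z-axis at z = 0 (among the integer gridlines).
4. These observations pin down the coefficients.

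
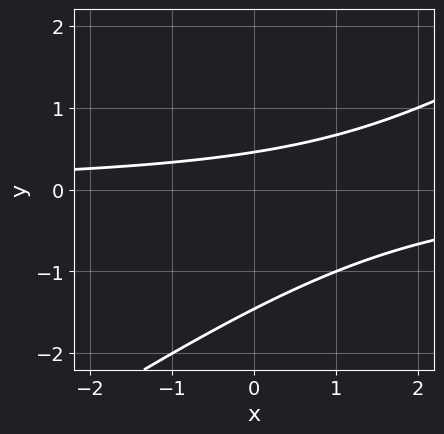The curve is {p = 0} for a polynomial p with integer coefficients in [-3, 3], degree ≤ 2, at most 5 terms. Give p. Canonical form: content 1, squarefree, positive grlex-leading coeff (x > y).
First, degree: a generic line meets the curve in up to 2 points, so deg p = 2.
Then, against the integer gridlines: no x-intercept at any integer in the box.
Finally, matching integer coefficients to the picture gives p.

2*x*y - 3*y^2 - 3*y + 2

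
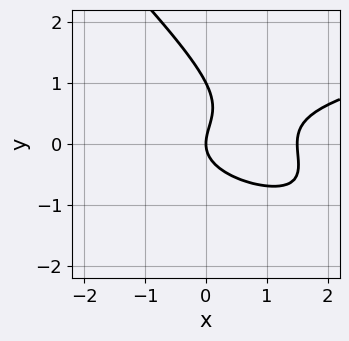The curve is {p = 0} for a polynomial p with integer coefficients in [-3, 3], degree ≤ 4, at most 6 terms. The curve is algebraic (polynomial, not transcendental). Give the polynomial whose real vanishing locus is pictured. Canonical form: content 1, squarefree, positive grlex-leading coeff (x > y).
3*x*y^2 + 3*y^3 - 2*x^2 - 3*y^2 + 3*x

deg p = 3.
From the visible intercepts: the y-axis gridline crossings are at y ∈ {0, 1}; one x-axis crossing is at x = 0.
These observations pin down the coefficients.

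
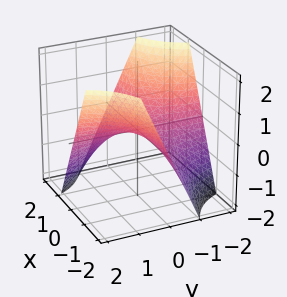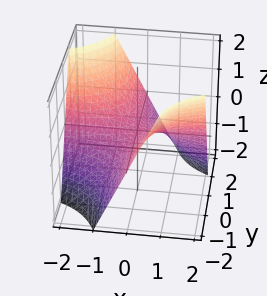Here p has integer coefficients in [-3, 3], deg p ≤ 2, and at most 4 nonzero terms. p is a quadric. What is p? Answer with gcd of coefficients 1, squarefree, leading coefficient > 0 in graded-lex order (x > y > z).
(a) Degree: a hyperbolic paraboloid; a quadric, so deg p = 2.
(b) Reading off the gridlines: it crosses the z-axis at the gridline z = 0; the visible y-axis segment lies entirely on the surface; every point of the x-axis in the box is on the surface.
(c) The integer polynomial consistent with all of this is the stated p.

x*y + z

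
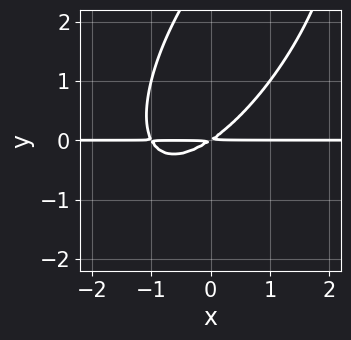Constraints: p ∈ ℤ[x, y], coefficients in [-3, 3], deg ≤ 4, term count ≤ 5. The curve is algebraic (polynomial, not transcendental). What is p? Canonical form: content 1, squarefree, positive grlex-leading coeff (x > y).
(a) deg p = 3.
(b) From the visible intercepts: the visible x-axis segment lies entirely on the curve.
(c) These observations pin down the coefficients.

2*x^2*y - 2*x*y^2 + y^3 + 2*x*y - 3*y^2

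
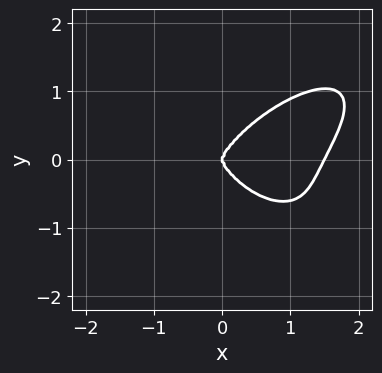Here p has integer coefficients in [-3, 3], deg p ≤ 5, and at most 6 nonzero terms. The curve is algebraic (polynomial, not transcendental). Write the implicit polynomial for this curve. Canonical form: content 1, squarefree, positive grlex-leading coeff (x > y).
2*x^4 - x^3*y + 3*y^4 - 3*x^3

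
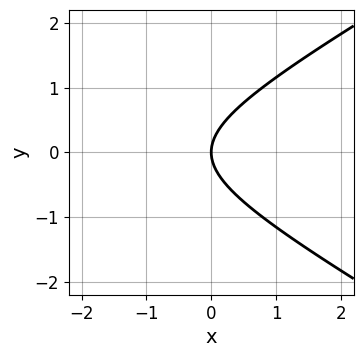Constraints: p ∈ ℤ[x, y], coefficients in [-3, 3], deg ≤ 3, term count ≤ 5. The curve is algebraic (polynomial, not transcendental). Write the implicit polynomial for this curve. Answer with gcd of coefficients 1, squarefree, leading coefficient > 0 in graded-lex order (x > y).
x^2 - 3*y^2 + 3*x

1. deg p = 2. A generic line meets the curve in up to 2 points.
2. Symmetries: the y ↦ −y reflection is a symmetry, so y appears only in even powers.
3. From the visible intercepts: it meets the y-axis at y = 0 (among the integer gridlines); it crosses the x-axis at the gridline x = 0.
4. The integer polynomial consistent with all of this is the stated p.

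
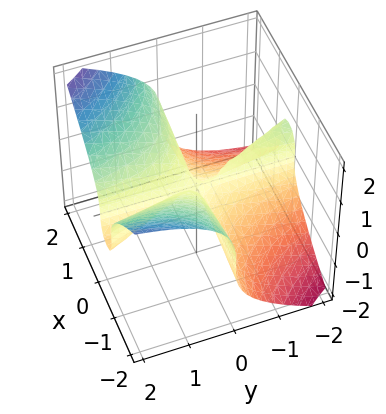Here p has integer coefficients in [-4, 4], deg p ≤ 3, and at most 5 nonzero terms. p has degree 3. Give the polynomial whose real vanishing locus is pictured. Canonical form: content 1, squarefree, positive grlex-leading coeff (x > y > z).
3*x^2*y + x*y^2 - 3*z^3

The degree is 3 — no degree-2 surface has this shape.
Against the integer gridlines: the visible y-axis segment lies entirely on the surface; one z-axis crossing is at z = 0.
Solving for integer coefficients yields p as stated. Check: (1, 0, 0) on the x-axis lies on the surface, and p(1, 0, 0) = 0. ✓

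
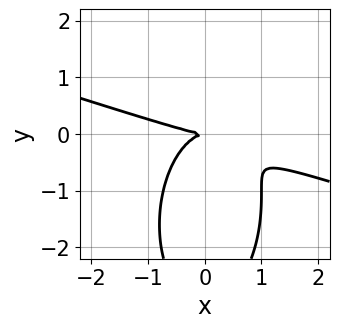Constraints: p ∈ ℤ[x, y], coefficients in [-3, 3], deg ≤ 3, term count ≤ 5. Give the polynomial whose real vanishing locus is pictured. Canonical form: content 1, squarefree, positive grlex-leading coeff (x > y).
x^3 + 3*x^2*y + y^3 + 3*y^2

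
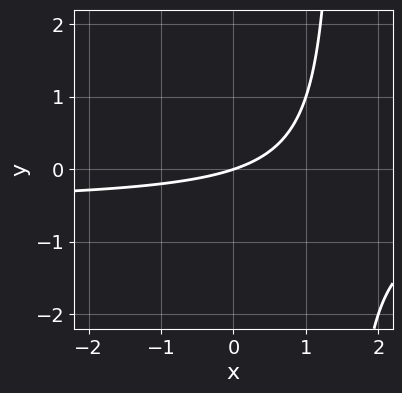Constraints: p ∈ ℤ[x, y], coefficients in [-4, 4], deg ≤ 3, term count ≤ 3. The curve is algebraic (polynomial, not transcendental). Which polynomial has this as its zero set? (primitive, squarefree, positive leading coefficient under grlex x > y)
2*x*y + x - 3*y

Degree: the shape is more complex than any degree-1 curve, so deg p = 2.
From the axis intercepts and sections: it meets the x-axis at x = 0 (among the integer gridlines); it crosses the y-axis at the gridline y = 0.
These observations pin down the coefficients.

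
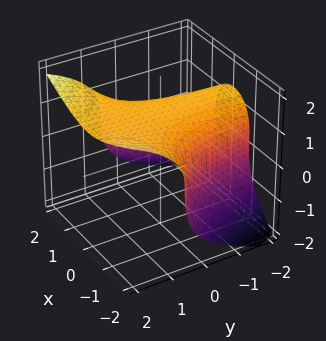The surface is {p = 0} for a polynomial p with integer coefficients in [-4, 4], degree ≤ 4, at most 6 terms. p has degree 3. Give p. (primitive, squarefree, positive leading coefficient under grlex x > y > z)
deg p = 3. The shape is more complex than any degree-2 surface.
Checking where it meets the axes: it misses every integer gridline on the y-axis.
These observations pin down the coefficients.

x^2*y - z^3 - x^2 + 2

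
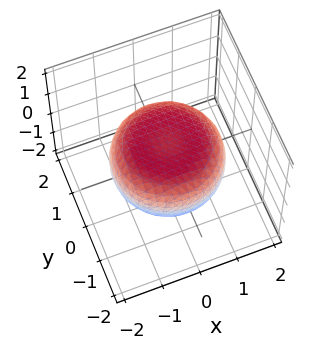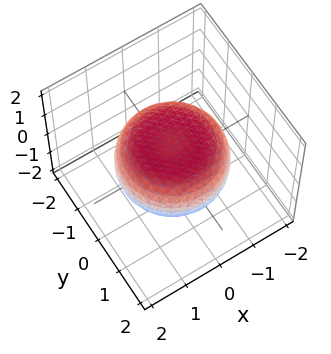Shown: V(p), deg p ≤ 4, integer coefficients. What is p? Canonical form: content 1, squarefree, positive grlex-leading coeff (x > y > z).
x^4 + 2*x^2*y^2 + y^4 - x^2 - y^2 + 3*z^2 - 2

(a) deg p = 4. A generic line meets the surface in up to 4 points.
(b) By symmetry, the surface is invariant under rotation about z: p = q(x² + y², z).
(c) Reading off the gridlines: a circular section at z = 0 has radius between 1 and 2.
(d) These observations pin down the coefficients.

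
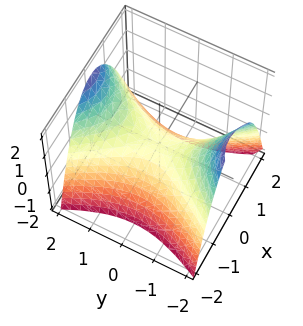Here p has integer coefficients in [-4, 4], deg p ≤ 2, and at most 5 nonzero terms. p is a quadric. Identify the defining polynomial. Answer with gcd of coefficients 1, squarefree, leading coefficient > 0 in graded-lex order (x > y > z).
Degree: a hyperbolic paraboloid; a quadric, so deg p = 2.
Symmetries: mirror symmetry y ↦ −y ⇒ only even powers of y; it's symmetric under x → −x, forcing even powers of x.
Against the integer gridlines: it meets the z-axis at z = 0 (among the integer gridlines); it meets the x-axis at x = 0 (among the integer gridlines); one y-axis crossing is at y = 0.
These observations pin down the coefficients.

2*x^2 - y^2 + 2*z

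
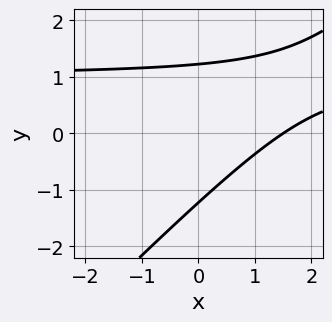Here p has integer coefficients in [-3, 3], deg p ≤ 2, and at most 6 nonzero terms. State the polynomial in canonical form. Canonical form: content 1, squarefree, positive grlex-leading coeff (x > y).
First, degree: a generic line meets the curve in up to 2 points, so deg p = 2.
Finally, the integer polynomial consistent with all of this is the stated p.

2*x*y - 2*y^2 - 2*x + 3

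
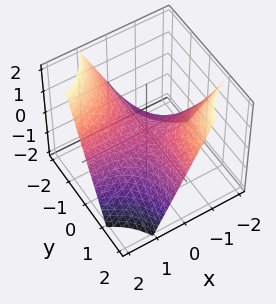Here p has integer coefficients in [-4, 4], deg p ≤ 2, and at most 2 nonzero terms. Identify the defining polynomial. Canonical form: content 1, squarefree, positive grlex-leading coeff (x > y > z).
(a) Degree: a generic line meets the surface in up to 2 points, so deg p = 2.
(b) Reading off the gridlines: the visible y-axis segment lies entirely on the surface; every point of the x-axis in the box is on the surface; it meets the z-axis at z = 0 (among the integer gridlines).
(c) These observations pin down the coefficients.

x*y + z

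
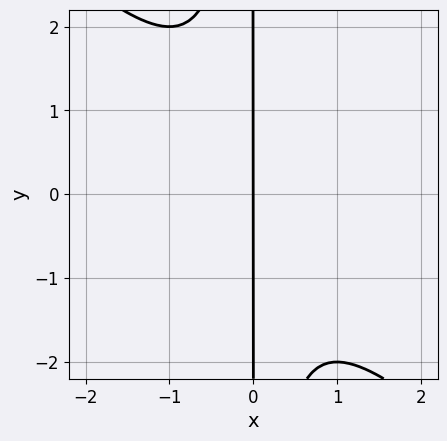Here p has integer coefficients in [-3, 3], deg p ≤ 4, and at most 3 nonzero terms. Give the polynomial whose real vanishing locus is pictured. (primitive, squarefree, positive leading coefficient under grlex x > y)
First, degree: no degree-2 curve has this shape, so deg p = 3.
Then, checking where it meets the axes: the visible y-axis segment lies entirely on the curve; one x-axis crossing is at x = 0.
Finally, putting this together gives p.

x^3 + x^2*y + x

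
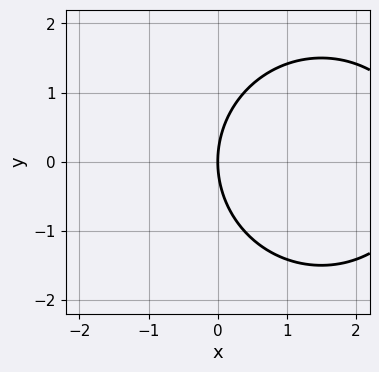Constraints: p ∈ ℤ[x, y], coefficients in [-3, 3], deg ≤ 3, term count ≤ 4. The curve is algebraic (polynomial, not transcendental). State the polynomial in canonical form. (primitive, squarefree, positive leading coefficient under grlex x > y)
x^2 + y^2 - 3*x

1. deg p = 2. The shape is more complex than any degree-1 curve.
2. Symmetries: the y ↦ −y reflection is a symmetry, so y appears only in even powers.
3. From the visible intercepts: it crosses the x-axis at the gridline x = 0; one y-axis crossing is at y = 0.
4. Putting this together gives p.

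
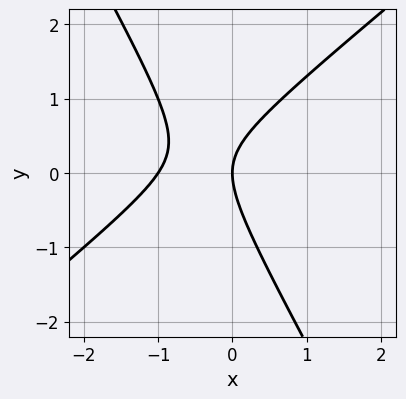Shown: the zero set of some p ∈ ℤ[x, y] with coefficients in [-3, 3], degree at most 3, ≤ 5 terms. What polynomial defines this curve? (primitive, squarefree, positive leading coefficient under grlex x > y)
3*x^2 - 2*x*y - 2*y^2 + 3*x

1. Degree: no degree-1 curve has this shape, so deg p = 2.
2. Checking where it meets the axes: among the integer gridlines, it crosses the x-axis at x ∈ {-1, 0}; it crosses the y-axis at the gridline y = 0.
3. Fitting integer coefficients to these (and the overall shape) gives p.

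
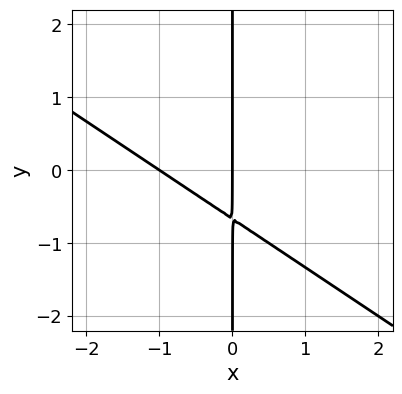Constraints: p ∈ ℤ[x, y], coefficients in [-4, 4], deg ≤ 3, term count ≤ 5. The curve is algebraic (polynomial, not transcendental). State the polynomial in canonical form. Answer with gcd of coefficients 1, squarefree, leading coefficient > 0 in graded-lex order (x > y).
deg p = 2.
Observable constraints: the visible y-axis segment lies entirely on the curve; the x-axis gridline crossings are at x ∈ {-1, 0}.
The integer polynomial consistent with all of this is the stated p.

2*x^2 + 3*x*y + 2*x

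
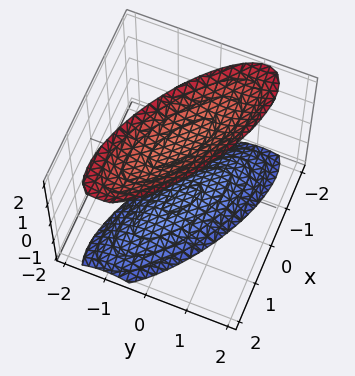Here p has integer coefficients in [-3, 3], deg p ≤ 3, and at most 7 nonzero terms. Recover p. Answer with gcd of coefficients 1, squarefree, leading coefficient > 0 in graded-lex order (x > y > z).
1. I count 2 distinct pieces. Treating them together as one polynomial.
2. Degree: a generic line meets the surface in up to 2 points, so deg p = 2.
3. Observable constraints: it misses every integer gridline on the x-axis; no y-intercept at any integer in the box.
4. These observations pin down the coefficients.

x^2 + 2*x*y + 2*y^2 - z^2 + 2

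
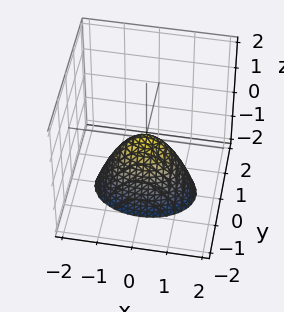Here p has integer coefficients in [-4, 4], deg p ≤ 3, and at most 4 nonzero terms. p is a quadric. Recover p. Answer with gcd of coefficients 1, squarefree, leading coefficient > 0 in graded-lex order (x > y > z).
x^2 + 2*y^2 + z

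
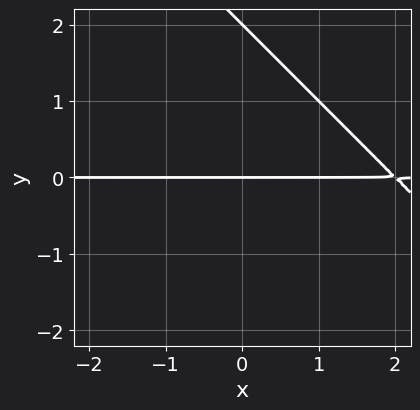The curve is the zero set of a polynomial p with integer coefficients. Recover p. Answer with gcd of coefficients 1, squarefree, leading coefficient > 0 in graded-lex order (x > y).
x*y + y^2 - 2*y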